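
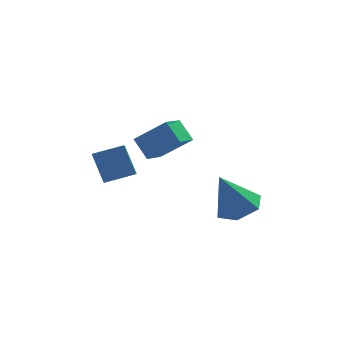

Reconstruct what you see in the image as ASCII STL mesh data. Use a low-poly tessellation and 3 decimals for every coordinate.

solid 
facet normal -0.953 -0.104 -0.284
outer loop
vertex -3.615 -0.712 -1.433
vertex -4.059 0.003 -0.204
vertex -3.549 0.42 -2.068
endloop
endfacet
facet normal 0.299 -0.480 -0.825
outer loop
vertex -2.301 0.557 -1.696
vertex -3.615 -0.712 -1.433
vertex -3.549 0.42 -2.068
endloop
endfacet
facet normal -0.953 -0.105 -0.284
outer loop
vertex -3.549 0.42 -2.068
vertex -4.059 0.003 -0.204
vertex -3.994 1.135 -0.839
endloop
endfacet
facet normal 0.050 0.871 -0.489
outer loop
vertex -3.994 1.135 -0.839
vertex -2.301 0.557 -1.696
vertex -3.549 0.42 -2.068
endloop
endfacet
facet normal -0.050 -0.871 0.489
outer loop
vertex -3.615 -0.712 -1.433
vertex -2.811 0.14 0.168
vertex -4.059 0.003 -0.204
endloop
endfacet
facet normal 0.298 -0.480 -0.825
outer loop
vertex -2.366 -0.575 -1.061
vertex -3.615 -0.712 -1.433
vertex -2.301 0.557 -1.696
endloop
endfacet
facet normal -0.050 -0.871 0.489
outer loop
vertex -2.366 -0.575 -1.061
vertex -2.811 0.14 0.168
vertex -3.615 -0.712 -1.433
endloop
endfacet
facet normal -0.299 0.480 0.825
outer loop
vertex -4.059 0.003 -0.204
vertex -2.811 0.14 0.168
vertex -3.994 1.135 -0.839
endloop
endfacet
facet normal 0.050 0.871 -0.489
outer loop
vertex -2.745 1.272 -0.467
vertex -2.301 0.557 -1.696
vertex -3.994 1.135 -0.839
endloop
endfacet
facet normal -0.298 0.480 0.825
outer loop
vertex -3.994 1.135 -0.839
vertex -2.811 0.14 0.168
vertex -2.745 1.272 -0.467
endloop
endfacet
facet normal 0.953 0.104 0.284
outer loop
vertex -2.745 1.272 -0.467
vertex -2.366 -0.575 -1.061
vertex -2.301 0.557 -1.696
endloop
endfacet
facet normal 0.953 0.104 0.285
outer loop
vertex -2.811 0.14 0.168
vertex -2.366 -0.575 -1.061
vertex -2.745 1.272 -0.467
endloop
endfacet
facet normal 0.407 0.090 -0.909
outer loop
vertex 2.731 1.343 -3.58
vertex 1.838 1.033 -4.011
vertex 2.007 2.044 -3.835
endloop
endfacet
facet normal 0.377 0.634 0.675
outer loop
vertex 2.731 1.343 -3.58
vertex 2.007 2.044 -3.835
vertex 1.002 0.847 -2.149
endloop
endfacet
facet normal 0.408 0.090 -0.909
outer loop
vertex 2.007 2.044 -3.835
vertex 1.838 1.033 -4.011
vertex 1.113 1.734 -4.267
endloop
endfacet
facet normal -0.446 0.833 0.326
outer loop
vertex 2.007 2.044 -3.835
vertex 1.113 1.734 -4.267
vertex 1.002 0.847 -2.149
endloop
endfacet
facet normal 0.408 0.090 -0.909
outer loop
vertex 1.113 1.734 -4.267
vertex 1.838 1.033 -4.011
vertex 0.944 0.723 -4.443
endloop
endfacet
facet normal -0.987 0.162 0.016
outer loop
vertex 1.113 1.734 -4.267
vertex 0.944 0.723 -4.443
vertex 1.002 0.847 -2.149
endloop
endfacet
facet normal 0.408 0.091 -0.909
outer loop
vertex 0.944 0.723 -4.443
vertex 1.838 1.033 -4.011
vertex 1.669 0.022 -4.188
endloop
endfacet
facet normal -0.704 -0.708 0.056
outer loop
vertex 0.944 0.723 -4.443
vertex 1.669 0.022 -4.188
vertex 1.002 0.847 -2.149
endloop
endfacet
facet normal 0.408 0.091 -0.909
outer loop
vertex 1.669 0.022 -4.188
vertex 1.838 1.033 -4.011
vertex 2.563 0.332 -3.756
endloop
endfacet
facet normal 0.118 -0.906 0.405
outer loop
vertex 1.669 0.022 -4.188
vertex 2.563 0.332 -3.756
vertex 1.002 0.847 -2.149
endloop
endfacet
facet normal 0.407 0.091 -0.909
outer loop
vertex 2.563 0.332 -3.756
vertex 1.838 1.033 -4.011
vertex 2.731 1.343 -3.58
endloop
endfacet
facet normal 0.659 -0.234 0.715
outer loop
vertex 2.563 0.332 -3.756
vertex 2.731 1.343 -3.58
vertex 1.002 0.847 -2.149
endloop
endfacet
facet normal -0.734 0.201 -0.648
outer loop
vertex -2.321 3.707 -1.424
vertex -1.724 4.621 -1.817
vertex -1.798 3.02 -2.229
endloop
endfacet
facet normal -0.514 -0.788 0.339
outer loop
vertex -0.476 2.659 -1.063
vertex -2.321 3.707 -1.424
vertex -1.798 3.02 -2.229
endloop
endfacet
facet normal -0.735 0.201 -0.648
outer loop
vertex -1.798 3.02 -2.229
vertex -1.724 4.621 -1.817
vertex -1.202 3.934 -2.622
endloop
endfacet
facet normal 0.443 -0.582 -0.682
outer loop
vertex -1.202 3.934 -2.622
vertex -0.476 2.659 -1.063
vertex -1.798 3.02 -2.229
endloop
endfacet
facet normal -0.443 0.582 0.682
outer loop
vertex -2.321 3.707 -1.424
vertex -0.402 4.26 -0.651
vertex -1.724 4.621 -1.817
endloop
endfacet
facet normal -0.514 -0.788 0.339
outer loop
vertex -0.998 3.346 -0.258
vertex -2.321 3.707 -1.424
vertex -0.476 2.659 -1.063
endloop
endfacet
facet normal -0.443 0.582 0.682
outer loop
vertex -0.998 3.346 -0.258
vertex -0.402 4.26 -0.651
vertex -2.321 3.707 -1.424
endloop
endfacet
facet normal 0.514 0.788 -0.339
outer loop
vertex -1.724 4.621 -1.817
vertex -0.402 4.26 -0.651
vertex -1.202 3.934 -2.622
endloop
endfacet
facet normal 0.442 -0.582 -0.682
outer loop
vertex 0.121 3.573 -1.456
vertex -0.476 2.659 -1.063
vertex -1.202 3.934 -2.622
endloop
endfacet
facet normal 0.514 0.788 -0.339
outer loop
vertex -1.202 3.934 -2.622
vertex -0.402 4.26 -0.651
vertex 0.121 3.573 -1.456
endloop
endfacet
facet normal 0.735 -0.201 0.648
outer loop
vertex 0.121 3.573 -1.456
vertex -0.998 3.346 -0.258
vertex -0.476 2.659 -1.063
endloop
endfacet
facet normal 0.735 -0.200 0.648
outer loop
vertex -0.402 4.26 -0.651
vertex -0.998 3.346 -0.258
vertex 0.121 3.573 -1.456
endloop
endfacet

endsolid


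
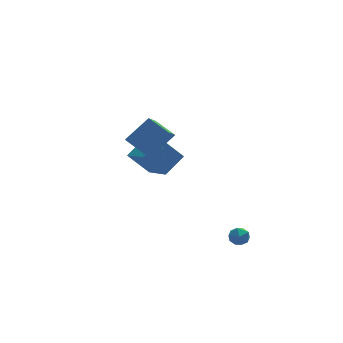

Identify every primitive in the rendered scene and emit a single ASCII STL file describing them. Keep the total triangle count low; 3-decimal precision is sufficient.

solid 
facet normal -0.026 0.689 0.725
outer loop
vertex 2.573 -2.172 -3.16
vertex 2.768 -2.635 -2.713
vertex 3.228 -2.271 -3.042
endloop
endfacet
facet normal 0.132 0.987 0.095
outer loop
vertex 2.573 -2.172 -3.16
vertex 3.228 -2.271 -3.042
vertex 3.01 -2.181 -3.672
endloop
endfacet
facet normal -0.401 0.844 -0.357
outer loop
vertex 2.573 -2.172 -3.16
vertex 3.01 -2.181 -3.672
vertex 2.415 -2.489 -3.732
endloop
endfacet
facet normal -0.889 0.458 -0.008
outer loop
vertex 2.573 -2.172 -3.16
vertex 2.415 -2.489 -3.732
vertex 2.265 -2.77 -3.139
endloop
endfacet
facet normal -0.657 0.362 0.661
outer loop
vertex 2.573 -2.172 -3.16
vertex 2.265 -2.77 -3.139
vertex 2.768 -2.635 -2.713
endloop
endfacet
facet normal 0.723 0.674 -0.154
outer loop
vertex 3.01 -2.181 -3.672
vertex 3.228 -2.271 -3.042
vertex 3.475 -2.65 -3.541
endloop
endfacet
facet normal 0.466 0.192 0.864
outer loop
vertex 3.228 -2.271 -3.042
vertex 2.768 -2.635 -2.713
vertex 3.325 -2.931 -2.948
endloop
endfacet
facet normal -0.554 -0.337 0.761
outer loop
vertex 2.768 -2.635 -2.713
vertex 2.265 -2.77 -3.139
vertex 2.73 -3.239 -3.008
endloop
endfacet
facet normal -0.929 -0.182 -0.321
outer loop
vertex 2.265 -2.77 -3.139
vertex 2.415 -2.489 -3.732
vertex 2.512 -3.149 -3.638
endloop
endfacet
facet normal -0.139 0.442 -0.886
outer loop
vertex 2.415 -2.489 -3.732
vertex 3.01 -2.181 -3.672
vertex 2.972 -2.785 -3.967
endloop
endfacet
facet normal 0.889 -0.458 0.008
outer loop
vertex 3.167 -3.248 -3.52
vertex 3.475 -2.65 -3.541
vertex 3.325 -2.931 -2.948
endloop
endfacet
facet normal 0.401 -0.844 0.357
outer loop
vertex 3.167 -3.248 -3.52
vertex 3.325 -2.931 -2.948
vertex 2.73 -3.239 -3.008
endloop
endfacet
facet normal -0.132 -0.987 -0.095
outer loop
vertex 3.167 -3.248 -3.52
vertex 2.73 -3.239 -3.008
vertex 2.512 -3.149 -3.638
endloop
endfacet
facet normal 0.026 -0.689 -0.725
outer loop
vertex 3.167 -3.248 -3.52
vertex 2.512 -3.149 -3.638
vertex 2.972 -2.785 -3.967
endloop
endfacet
facet normal 0.657 -0.362 -0.661
outer loop
vertex 3.167 -3.248 -3.52
vertex 2.972 -2.785 -3.967
vertex 3.475 -2.65 -3.541
endloop
endfacet
facet normal 0.929 0.182 0.321
outer loop
vertex 3.325 -2.931 -2.948
vertex 3.475 -2.65 -3.541
vertex 3.228 -2.271 -3.042
endloop
endfacet
facet normal 0.139 -0.442 0.886
outer loop
vertex 2.73 -3.239 -3.008
vertex 3.325 -2.931 -2.948
vertex 2.768 -2.635 -2.713
endloop
endfacet
facet normal -0.723 -0.674 0.154
outer loop
vertex 2.512 -3.149 -3.638
vertex 2.73 -3.239 -3.008
vertex 2.265 -2.77 -3.139
endloop
endfacet
facet normal -0.466 -0.192 -0.864
outer loop
vertex 2.972 -2.785 -3.967
vertex 2.512 -3.149 -3.638
vertex 2.415 -2.489 -3.732
endloop
endfacet
facet normal 0.554 0.337 -0.761
outer loop
vertex 3.475 -2.65 -3.541
vertex 2.972 -2.785 -3.967
vertex 3.01 -2.181 -3.672
endloop
endfacet
facet normal -0.646 0.179 0.742
outer loop
vertex 0.133 2.655 1.645
vertex -0.267 4.593 0.831
vertex -1.074 2.028 0.746
endloop
endfacet
facet normal 0.187 -0.906 0.380
outer loop
vertex 0.087 1.707 -0.591
vertex 0.133 2.655 1.645
vertex -1.074 2.028 0.746
endloop
endfacet
facet normal -0.645 0.178 0.743
outer loop
vertex -1.074 2.028 0.746
vertex -0.267 4.593 0.831
vertex -1.475 3.967 -0.068
endloop
endfacet
facet normal -0.741 -0.384 -0.551
outer loop
vertex -1.475 3.967 -0.068
vertex 0.087 1.707 -0.591
vertex -1.074 2.028 0.746
endloop
endfacet
facet normal 0.741 0.384 0.551
outer loop
vertex 0.133 2.655 1.645
vertex 0.894 4.272 -0.506
vertex -0.267 4.593 0.831
endloop
endfacet
facet normal 0.186 -0.906 0.380
outer loop
vertex 1.295 2.333 0.308
vertex 0.133 2.655 1.645
vertex 0.087 1.707 -0.591
endloop
endfacet
facet normal 0.741 0.385 0.551
outer loop
vertex 1.295 2.333 0.308
vertex 0.894 4.272 -0.506
vertex 0.133 2.655 1.645
endloop
endfacet
facet normal -0.187 0.906 -0.380
outer loop
vertex -0.267 4.593 0.831
vertex 0.894 4.272 -0.506
vertex -1.475 3.967 -0.068
endloop
endfacet
facet normal -0.741 -0.384 -0.551
outer loop
vertex -0.313 3.645 -1.405
vertex 0.087 1.707 -0.591
vertex -1.475 3.967 -0.068
endloop
endfacet
facet normal -0.187 0.906 -0.381
outer loop
vertex -1.475 3.967 -0.068
vertex 0.894 4.272 -0.506
vertex -0.313 3.645 -1.405
endloop
endfacet
facet normal 0.645 -0.179 -0.743
outer loop
vertex -0.313 3.645 -1.405
vertex 1.295 2.333 0.308
vertex 0.087 1.707 -0.591
endloop
endfacet
facet normal 0.646 -0.178 -0.743
outer loop
vertex 0.894 4.272 -0.506
vertex 1.295 2.333 0.308
vertex -0.313 3.645 -1.405
endloop
endfacet
facet normal -0.535 0.719 0.443
outer loop
vertex -2.719 -0.52 3.704
vertex -1.393 -0.339 5.011
vertex -2.103 0.402 2.952
endloop
endfacet
facet normal -0.709 -0.096 -0.699
outer loop
vertex -1.327 -0.641 2.309
vertex -2.719 -0.52 3.704
vertex -2.103 0.402 2.952
endloop
endfacet
facet normal -0.535 0.719 0.443
outer loop
vertex -2.103 0.402 2.952
vertex -1.393 -0.339 5.011
vertex -0.777 0.583 4.258
endloop
endfacet
facet normal 0.459 0.688 -0.562
outer loop
vertex -0.777 0.583 4.258
vertex -1.327 -0.641 2.309
vertex -2.103 0.402 2.952
endloop
endfacet
facet normal -0.460 -0.688 0.562
outer loop
vertex -2.719 -0.52 3.704
vertex -0.617 -1.382 4.368
vertex -1.393 -0.339 5.011
endloop
endfacet
facet normal -0.709 -0.097 -0.699
outer loop
vertex -1.943 -1.563 3.062
vertex -2.719 -0.52 3.704
vertex -1.327 -0.641 2.309
endloop
endfacet
facet normal -0.460 -0.688 0.562
outer loop
vertex -1.943 -1.563 3.062
vertex -0.617 -1.382 4.368
vertex -2.719 -0.52 3.704
endloop
endfacet
facet normal 0.709 0.097 0.699
outer loop
vertex -1.393 -0.339 5.011
vertex -0.617 -1.382 4.368
vertex -0.777 0.583 4.258
endloop
endfacet
facet normal 0.460 0.688 -0.562
outer loop
vertex -0.001 -0.46 3.616
vertex -1.327 -0.641 2.309
vertex -0.777 0.583 4.258
endloop
endfacet
facet normal 0.708 0.097 0.699
outer loop
vertex -0.777 0.583 4.258
vertex -0.617 -1.382 4.368
vertex -0.001 -0.46 3.616
endloop
endfacet
facet normal 0.535 -0.719 -0.443
outer loop
vertex -0.001 -0.46 3.616
vertex -1.943 -1.563 3.062
vertex -1.327 -0.641 2.309
endloop
endfacet
facet normal 0.535 -0.719 -0.443
outer loop
vertex -0.617 -1.382 4.368
vertex -1.943 -1.563 3.062
vertex -0.001 -0.46 3.616
endloop
endfacet

endsolid


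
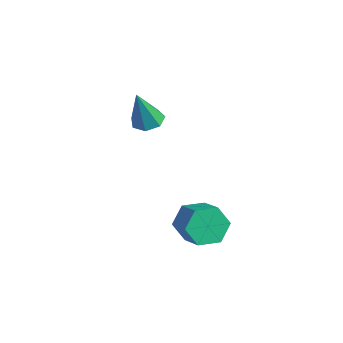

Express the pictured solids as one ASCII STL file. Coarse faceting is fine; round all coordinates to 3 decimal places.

solid 
facet normal -0.083 0.320 -0.944
outer loop
vertex -1.022 0.626 2.447
vertex -1.798 0.475 2.464
vertex -1.422 1.142 2.657
endloop
endfacet
facet normal 0.792 0.442 0.421
outer loop
vertex -1.022 0.626 2.447
vertex -1.422 1.142 2.657
vertex -1.622 -0.195 4.436
endloop
endfacet
facet normal -0.083 0.320 -0.944
outer loop
vertex -1.422 1.142 2.657
vertex -1.798 0.475 2.464
vertex -2.104 1.156 2.722
endloop
endfacet
facet normal 0.074 0.793 0.604
outer loop
vertex -1.422 1.142 2.657
vertex -2.104 1.156 2.722
vertex -1.622 -0.195 4.436
endloop
endfacet
facet normal -0.084 0.320 -0.944
outer loop
vertex -2.104 1.156 2.722
vertex -1.798 0.475 2.464
vertex -2.556 0.656 2.593
endloop
endfacet
facet normal -0.681 0.470 0.562
outer loop
vertex -2.104 1.156 2.722
vertex -2.556 0.656 2.593
vertex -1.622 -0.195 4.436
endloop
endfacet
facet normal -0.084 0.321 -0.943
outer loop
vertex -2.556 0.656 2.593
vertex -1.798 0.475 2.464
vertex -2.436 0.021 2.366
endloop
endfacet
facet normal -0.901 -0.286 0.325
outer loop
vertex -2.556 0.656 2.593
vertex -2.436 0.021 2.366
vertex -1.622 -0.195 4.436
endloop
endfacet
facet normal -0.083 0.321 -0.943
outer loop
vertex -2.436 0.021 2.366
vertex -1.798 0.475 2.464
vertex -1.836 -0.273 2.213
endloop
endfacet
facet normal -0.424 -0.903 0.072
outer loop
vertex -2.436 0.021 2.366
vertex -1.836 -0.273 2.213
vertex -1.622 -0.195 4.436
endloop
endfacet
facet normal -0.083 0.321 -0.943
outer loop
vertex -1.836 -0.273 2.213
vertex -1.798 0.475 2.464
vertex -1.207 -0.004 2.249
endloop
endfacet
facet normal 0.393 -0.919 -0.006
outer loop
vertex -1.836 -0.273 2.213
vertex -1.207 -0.004 2.249
vertex -1.622 -0.195 4.436
endloop
endfacet
facet normal -0.083 0.321 -0.943
outer loop
vertex -1.207 -0.004 2.249
vertex -1.798 0.475 2.464
vertex -1.022 0.626 2.447
endloop
endfacet
facet normal 0.935 -0.322 0.149
outer loop
vertex -1.207 -0.004 2.249
vertex -1.022 0.626 2.447
vertex -1.622 -0.195 4.436
endloop
endfacet
facet normal -0.901 0.108 -0.420
outer loop
vertex 2.422 0.892 -2.795
vertex 1.966 0.527 -1.911
vertex 2.144 1.566 -2.026
endloop
endfacet
facet normal 0.345 0.764 -0.545
outer loop
vertex 2.422 0.892 -2.795
vertex 2.144 1.566 -2.026
vertex 3.711 0.738 -2.194
endloop
endfacet
facet normal 0.346 0.765 -0.543
outer loop
vertex 3.711 0.738 -2.194
vertex 2.144 1.566 -2.026
vertex 3.432 1.411 -1.424
endloop
endfacet
facet normal 0.901 -0.108 0.421
outer loop
vertex 3.711 0.738 -2.194
vertex 3.432 1.411 -1.424
vertex 3.254 0.373 -1.309
endloop
endfacet
facet normal -0.901 0.108 -0.421
outer loop
vertex 2.144 1.566 -2.026
vertex 1.966 0.527 -1.911
vertex 1.687 1.201 -1.141
endloop
endfacet
facet normal -0.054 0.933 0.357
outer loop
vertex 2.144 1.566 -2.026
vertex 1.687 1.201 -1.141
vertex 3.432 1.411 -1.424
endloop
endfacet
facet normal -0.055 0.933 0.356
outer loop
vertex 3.432 1.411 -1.424
vertex 1.687 1.201 -1.141
vertex 2.976 1.047 -0.54
endloop
endfacet
facet normal 0.901 -0.108 0.420
outer loop
vertex 3.432 1.411 -1.424
vertex 2.976 1.047 -0.54
vertex 3.254 0.373 -1.309
endloop
endfacet
facet normal -0.901 0.108 -0.421
outer loop
vertex 1.687 1.201 -1.141
vertex 1.966 0.527 -1.911
vertex 1.509 0.162 -1.026
endloop
endfacet
facet normal -0.400 0.168 0.901
outer loop
vertex 1.687 1.201 -1.141
vertex 1.509 0.162 -1.026
vertex 2.976 1.047 -0.54
endloop
endfacet
facet normal -0.400 0.168 0.901
outer loop
vertex 2.976 1.047 -0.54
vertex 1.509 0.162 -1.026
vertex 2.798 0.008 -0.425
endloop
endfacet
facet normal 0.901 -0.108 0.420
outer loop
vertex 2.976 1.047 -0.54
vertex 2.798 0.008 -0.425
vertex 3.254 0.373 -1.309
endloop
endfacet
facet normal -0.901 0.108 -0.421
outer loop
vertex 1.509 0.162 -1.026
vertex 1.966 0.527 -1.911
vertex 1.788 -0.511 -1.796
endloop
endfacet
facet normal -0.345 -0.765 0.544
outer loop
vertex 1.509 0.162 -1.026
vertex 1.788 -0.511 -1.796
vertex 2.798 0.008 -0.425
endloop
endfacet
facet normal -0.346 -0.764 0.544
outer loop
vertex 2.798 0.008 -0.425
vertex 1.788 -0.511 -1.796
vertex 3.076 -0.666 -1.194
endloop
endfacet
facet normal 0.901 -0.108 0.420
outer loop
vertex 2.798 0.008 -0.425
vertex 3.076 -0.666 -1.194
vertex 3.254 0.373 -1.309
endloop
endfacet
facet normal -0.901 0.108 -0.420
outer loop
vertex 1.788 -0.511 -1.796
vertex 1.966 0.527 -1.911
vertex 2.244 -0.147 -2.68
endloop
endfacet
facet normal 0.054 -0.933 -0.356
outer loop
vertex 1.788 -0.511 -1.796
vertex 2.244 -0.147 -2.68
vertex 3.076 -0.666 -1.194
endloop
endfacet
facet normal 0.055 -0.933 -0.356
outer loop
vertex 3.076 -0.666 -1.194
vertex 2.244 -0.147 -2.68
vertex 3.533 -0.301 -2.079
endloop
endfacet
facet normal 0.901 -0.108 0.421
outer loop
vertex 3.076 -0.666 -1.194
vertex 3.533 -0.301 -2.079
vertex 3.254 0.373 -1.309
endloop
endfacet
facet normal -0.901 0.108 -0.420
outer loop
vertex 2.244 -0.147 -2.68
vertex 1.966 0.527 -1.911
vertex 2.422 0.892 -2.795
endloop
endfacet
facet normal 0.400 -0.168 -0.901
outer loop
vertex 2.244 -0.147 -2.68
vertex 2.422 0.892 -2.795
vertex 3.533 -0.301 -2.079
endloop
endfacet
facet normal 0.400 -0.168 -0.901
outer loop
vertex 3.533 -0.301 -2.079
vertex 2.422 0.892 -2.795
vertex 3.711 0.738 -2.194
endloop
endfacet
facet normal 0.901 -0.108 0.421
outer loop
vertex 3.533 -0.301 -2.079
vertex 3.711 0.738 -2.194
vertex 3.254 0.373 -1.309
endloop
endfacet

endsolid


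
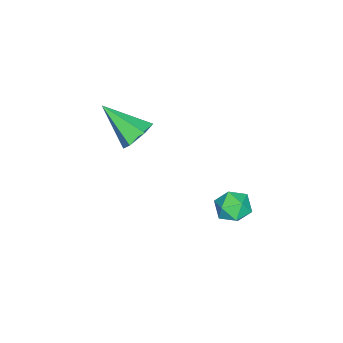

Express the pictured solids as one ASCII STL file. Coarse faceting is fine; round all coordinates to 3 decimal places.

solid 
facet normal 0.091 0.813 -0.575
outer loop
vertex 3.884 0.114 1.93
vertex 3.43 0.47 2.361
vertex 4.138 0.484 2.493
endloop
endfacet
facet normal 0.848 -0.528 -0.036
outer loop
vertex 3.884 0.114 1.93
vertex 4.138 0.484 2.493
vertex 3.27 -0.97 3.379
endloop
endfacet
facet normal 0.091 0.813 -0.575
outer loop
vertex 4.138 0.484 2.493
vertex 3.43 0.47 2.361
vertex 3.684 0.84 2.924
endloop
endfacet
facet normal 0.697 0.021 0.717
outer loop
vertex 4.138 0.484 2.493
vertex 3.684 0.84 2.924
vertex 3.27 -0.97 3.379
endloop
endfacet
facet normal 0.090 0.813 -0.575
outer loop
vertex 3.684 0.84 2.924
vertex 3.43 0.47 2.361
vertex 2.976 0.825 2.792
endloop
endfacet
facet normal -0.182 0.279 0.943
outer loop
vertex 3.684 0.84 2.924
vertex 2.976 0.825 2.792
vertex 3.27 -0.97 3.379
endloop
endfacet
facet normal 0.090 0.813 -0.575
outer loop
vertex 2.976 0.825 2.792
vertex 3.43 0.47 2.361
vertex 2.722 0.455 2.229
endloop
endfacet
facet normal -0.908 -0.012 0.418
outer loop
vertex 2.976 0.825 2.792
vertex 2.722 0.455 2.229
vertex 3.27 -0.97 3.379
endloop
endfacet
facet normal 0.090 0.813 -0.575
outer loop
vertex 2.722 0.455 2.229
vertex 3.43 0.47 2.361
vertex 3.177 0.1 1.798
endloop
endfacet
facet normal -0.756 -0.562 -0.336
outer loop
vertex 2.722 0.455 2.229
vertex 3.177 0.1 1.798
vertex 3.27 -0.97 3.379
endloop
endfacet
facet normal 0.091 0.813 -0.575
outer loop
vertex 3.177 0.1 1.798
vertex 3.43 0.47 2.361
vertex 3.884 0.114 1.93
endloop
endfacet
facet normal 0.121 -0.819 -0.561
outer loop
vertex 3.177 0.1 1.798
vertex 3.884 0.114 1.93
vertex 3.27 -0.97 3.379
endloop
endfacet
facet normal -0.681 0.730 -0.065
outer loop
vertex 1.99 4.179 -1.9
vertex 1.494 3.692 -2.172
vertex 1.543 3.803 -1.436
endloop
endfacet
facet normal -0.226 0.852 0.472
outer loop
vertex 1.99 4.179 -1.9
vertex 1.543 3.803 -1.436
vertex 2.263 3.899 -1.264
endloop
endfacet
facet normal 0.432 0.879 0.202
outer loop
vertex 1.99 4.179 -1.9
vertex 2.263 3.899 -1.264
vertex 2.659 3.849 -1.895
endloop
endfacet
facet normal 0.385 0.774 -0.503
outer loop
vertex 1.99 4.179 -1.9
vertex 2.659 3.849 -1.895
vertex 2.184 3.721 -2.456
endloop
endfacet
facet normal -0.303 0.681 -0.667
outer loop
vertex 1.99 4.179 -1.9
vertex 2.184 3.721 -2.456
vertex 1.494 3.692 -2.172
endloop
endfacet
facet normal -0.259 0.296 0.920
outer loop
vertex 2.263 3.899 -1.264
vertex 1.543 3.803 -1.436
vertex 1.936 3.239 -1.144
endloop
endfacet
facet normal -0.994 0.098 0.051
outer loop
vertex 1.543 3.803 -1.436
vertex 1.494 3.692 -2.172
vertex 1.461 3.111 -1.705
endloop
endfacet
facet normal -0.381 0.021 -0.924
outer loop
vertex 1.494 3.692 -2.172
vertex 2.184 3.721 -2.456
vertex 1.857 3.061 -2.336
endloop
endfacet
facet normal 0.733 0.169 -0.659
outer loop
vertex 2.184 3.721 -2.456
vertex 2.659 3.849 -1.895
vertex 2.577 3.157 -2.164
endloop
endfacet
facet normal 0.808 0.340 0.480
outer loop
vertex 2.659 3.849 -1.895
vertex 2.263 3.899 -1.264
vertex 2.626 3.268 -1.428
endloop
endfacet
facet normal -0.385 -0.774 0.503
outer loop
vertex 2.13 2.781 -1.7
vertex 1.936 3.239 -1.144
vertex 1.461 3.111 -1.705
endloop
endfacet
facet normal -0.432 -0.879 -0.202
outer loop
vertex 2.13 2.781 -1.7
vertex 1.461 3.111 -1.705
vertex 1.857 3.061 -2.336
endloop
endfacet
facet normal 0.226 -0.852 -0.472
outer loop
vertex 2.13 2.781 -1.7
vertex 1.857 3.061 -2.336
vertex 2.577 3.157 -2.164
endloop
endfacet
facet normal 0.681 -0.730 0.065
outer loop
vertex 2.13 2.781 -1.7
vertex 2.577 3.157 -2.164
vertex 2.626 3.268 -1.428
endloop
endfacet
facet normal 0.303 -0.681 0.667
outer loop
vertex 2.13 2.781 -1.7
vertex 2.626 3.268 -1.428
vertex 1.936 3.239 -1.144
endloop
endfacet
facet normal -0.733 -0.169 0.659
outer loop
vertex 1.461 3.111 -1.705
vertex 1.936 3.239 -1.144
vertex 1.543 3.803 -1.436
endloop
endfacet
facet normal -0.808 -0.340 -0.480
outer loop
vertex 1.857 3.061 -2.336
vertex 1.461 3.111 -1.705
vertex 1.494 3.692 -2.172
endloop
endfacet
facet normal 0.259 -0.296 -0.920
outer loop
vertex 2.577 3.157 -2.164
vertex 1.857 3.061 -2.336
vertex 2.184 3.721 -2.456
endloop
endfacet
facet normal 0.994 -0.098 -0.051
outer loop
vertex 2.626 3.268 -1.428
vertex 2.577 3.157 -2.164
vertex 2.659 3.849 -1.895
endloop
endfacet
facet normal 0.381 -0.021 0.924
outer loop
vertex 1.936 3.239 -1.144
vertex 2.626 3.268 -1.428
vertex 2.263 3.899 -1.264
endloop
endfacet

endsolid


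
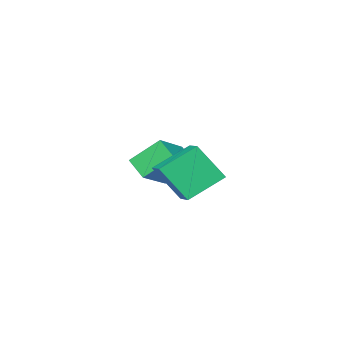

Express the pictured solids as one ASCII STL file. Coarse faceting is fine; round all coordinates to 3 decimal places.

solid 
facet normal -0.483 0.562 0.672
outer loop
vertex -0.201 -3.178 -1.053
vertex -0.016 -2.128 -1.798
vertex -2.076 -3.57 -2.072
endloop
endfacet
facet normal -0.142 -0.807 0.573
outer loop
vertex -1.164 -4.632 -3.342
vertex -0.201 -3.178 -1.053
vertex -2.076 -3.57 -2.072
endloop
endfacet
facet normal -0.483 0.562 0.672
outer loop
vertex -2.076 -3.57 -2.072
vertex -0.016 -2.128 -1.798
vertex -1.891 -2.52 -2.817
endloop
endfacet
facet normal -0.864 -0.181 -0.469
outer loop
vertex -1.891 -2.52 -2.817
vertex -1.164 -4.632 -3.342
vertex -2.076 -3.57 -2.072
endloop
endfacet
facet normal 0.864 0.181 0.469
outer loop
vertex -0.201 -3.178 -1.053
vertex 0.896 -3.19 -3.068
vertex -0.016 -2.128 -1.798
endloop
endfacet
facet normal -0.142 -0.807 0.573
outer loop
vertex 0.711 -4.24 -2.323
vertex -0.201 -3.178 -1.053
vertex -1.164 -4.632 -3.342
endloop
endfacet
facet normal 0.864 0.181 0.469
outer loop
vertex 0.711 -4.24 -2.323
vertex 0.896 -3.19 -3.068
vertex -0.201 -3.178 -1.053
endloop
endfacet
facet normal 0.142 0.807 -0.573
outer loop
vertex -0.016 -2.128 -1.798
vertex 0.896 -3.19 -3.068
vertex -1.891 -2.52 -2.817
endloop
endfacet
facet normal -0.864 -0.181 -0.469
outer loop
vertex -0.979 -3.582 -4.087
vertex -1.164 -4.632 -3.342
vertex -1.891 -2.52 -2.817
endloop
endfacet
facet normal 0.142 0.807 -0.573
outer loop
vertex -1.891 -2.52 -2.817
vertex 0.896 -3.19 -3.068
vertex -0.979 -3.582 -4.087
endloop
endfacet
facet normal 0.483 -0.562 -0.672
outer loop
vertex -0.979 -3.582 -4.087
vertex 0.711 -4.24 -2.323
vertex -1.164 -4.632 -3.342
endloop
endfacet
facet normal 0.483 -0.562 -0.672
outer loop
vertex 0.896 -3.19 -3.068
vertex 0.711 -4.24 -2.323
vertex -0.979 -3.582 -4.087
endloop
endfacet
facet normal -0.313 0.492 -0.812
outer loop
vertex 1.382 1.703 -1.531
vertex 1.97 2.672 -1.17
vertex 3.036 1.077 -2.547
endloop
endfacet
facet normal -0.495 -0.815 -0.303
outer loop
vertex 3.69 0.048 -0.85
vertex 1.382 1.703 -1.531
vertex 3.036 1.077 -2.547
endloop
endfacet
facet normal -0.312 0.493 -0.812
outer loop
vertex 3.036 1.077 -2.547
vertex 1.97 2.672 -1.17
vertex 3.625 2.046 -2.186
endloop
endfacet
facet normal 0.811 -0.307 -0.499
outer loop
vertex 3.625 2.046 -2.186
vertex 3.69 0.048 -0.85
vertex 3.036 1.077 -2.547
endloop
endfacet
facet normal -0.811 0.306 0.498
outer loop
vertex 1.382 1.703 -1.531
vertex 2.624 1.643 0.527
vertex 1.97 2.672 -1.17
endloop
endfacet
facet normal -0.494 -0.814 -0.304
outer loop
vertex 2.035 0.674 0.166
vertex 1.382 1.703 -1.531
vertex 3.69 0.048 -0.85
endloop
endfacet
facet normal -0.811 0.307 0.498
outer loop
vertex 2.035 0.674 0.166
vertex 2.624 1.643 0.527
vertex 1.382 1.703 -1.531
endloop
endfacet
facet normal 0.494 0.815 0.303
outer loop
vertex 1.97 2.672 -1.17
vertex 2.624 1.643 0.527
vertex 3.625 2.046 -2.186
endloop
endfacet
facet normal 0.811 -0.307 -0.498
outer loop
vertex 4.278 1.017 -0.489
vertex 3.69 0.048 -0.85
vertex 3.625 2.046 -2.186
endloop
endfacet
facet normal 0.495 0.814 0.303
outer loop
vertex 3.625 2.046 -2.186
vertex 2.624 1.643 0.527
vertex 4.278 1.017 -0.489
endloop
endfacet
facet normal 0.313 -0.492 0.812
outer loop
vertex 4.278 1.017 -0.489
vertex 2.035 0.674 0.166
vertex 3.69 0.048 -0.85
endloop
endfacet
facet normal 0.313 -0.493 0.812
outer loop
vertex 2.624 1.643 0.527
vertex 2.035 0.674 0.166
vertex 4.278 1.017 -0.489
endloop
endfacet

endsolid


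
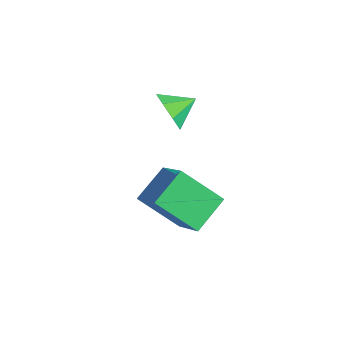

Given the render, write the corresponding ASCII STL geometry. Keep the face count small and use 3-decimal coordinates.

solid 
facet normal -0.155 -0.920 -0.359
outer loop
vertex -2.285 -1.386 -1.68
vertex -2.736 -1.606 -0.921
vertex -2.967 -1.253 -1.727
endloop
endfacet
facet normal 0.197 0.825 -0.530
outer loop
vertex -2.285 -1.386 -1.68
vertex -2.967 -1.253 -1.727
vertex -2.564 -0.574 -0.519
endloop
endfacet
facet normal -0.154 -0.921 -0.359
outer loop
vertex -2.967 -1.253 -1.727
vertex -2.736 -1.606 -0.921
vertex -3.514 -1.327 -1.303
endloop
endfacet
facet normal -0.387 0.853 -0.350
outer loop
vertex -2.967 -1.253 -1.727
vertex -3.514 -1.327 -1.303
vertex -2.564 -0.574 -0.519
endloop
endfacet
facet normal -0.154 -0.921 -0.358
outer loop
vertex -3.514 -1.327 -1.303
vertex -2.736 -1.606 -0.921
vertex -3.605 -1.564 -0.654
endloop
endfacet
facet normal -0.691 0.705 0.160
outer loop
vertex -3.514 -1.327 -1.303
vertex -3.605 -1.564 -0.654
vertex -2.564 -0.574 -0.519
endloop
endfacet
facet normal -0.154 -0.921 -0.358
outer loop
vertex -3.605 -1.564 -0.654
vertex -2.736 -1.606 -0.921
vertex -3.188 -1.825 -0.162
endloop
endfacet
facet normal -0.536 0.468 0.703
outer loop
vertex -3.605 -1.564 -0.654
vertex -3.188 -1.825 -0.162
vertex -2.564 -0.574 -0.519
endloop
endfacet
facet normal -0.154 -0.921 -0.358
outer loop
vertex -3.188 -1.825 -0.162
vertex -2.736 -1.606 -0.921
vertex -2.506 -1.958 -0.114
endloop
endfacet
facet normal -0.013 0.280 0.960
outer loop
vertex -3.188 -1.825 -0.162
vertex -2.506 -1.958 -0.114
vertex -2.564 -0.574 -0.519
endloop
endfacet
facet normal -0.154 -0.921 -0.358
outer loop
vertex -2.506 -1.958 -0.114
vertex -2.736 -1.606 -0.921
vertex -1.959 -1.884 -0.539
endloop
endfacet
facet normal 0.572 0.252 0.780
outer loop
vertex -2.506 -1.958 -0.114
vertex -1.959 -1.884 -0.539
vertex -2.564 -0.574 -0.519
endloop
endfacet
facet normal -0.153 -0.921 -0.359
outer loop
vertex -1.959 -1.884 -0.539
vertex -2.736 -1.606 -0.921
vertex -1.867 -1.647 -1.187
endloop
endfacet
facet normal 0.876 0.400 0.271
outer loop
vertex -1.959 -1.884 -0.539
vertex -1.867 -1.647 -1.187
vertex -2.564 -0.574 -0.519
endloop
endfacet
facet normal -0.153 -0.921 -0.358
outer loop
vertex -1.867 -1.647 -1.187
vertex -2.736 -1.606 -0.921
vertex -2.285 -1.386 -1.68
endloop
endfacet
facet normal 0.720 0.638 -0.273
outer loop
vertex -1.867 -1.647 -1.187
vertex -2.285 -1.386 -1.68
vertex -2.564 -0.574 -0.519
endloop
endfacet
facet normal -0.566 -0.542 0.622
outer loop
vertex 1.087 -4.413 -1.387
vertex 0.659 -3.127 -0.656
vertex -0.419 -4.228 -2.596
endloop
endfacet
facet normal 0.278 -0.835 -0.475
outer loop
vertex 0.661 -3.193 -3.784
vertex 1.087 -4.413 -1.387
vertex -0.419 -4.228 -2.596
endloop
endfacet
facet normal -0.566 -0.542 0.622
outer loop
vertex -0.419 -4.228 -2.596
vertex 0.659 -3.127 -0.656
vertex -0.847 -2.942 -1.865
endloop
endfacet
facet normal -0.777 0.096 -0.623
outer loop
vertex -0.847 -2.942 -1.865
vertex 0.661 -3.193 -3.784
vertex -0.419 -4.228 -2.596
endloop
endfacet
facet normal 0.777 -0.096 0.623
outer loop
vertex 1.087 -4.413 -1.387
vertex 1.739 -2.092 -1.844
vertex 0.659 -3.127 -0.656
endloop
endfacet
facet normal 0.278 -0.835 -0.475
outer loop
vertex 2.167 -3.378 -2.575
vertex 1.087 -4.413 -1.387
vertex 0.661 -3.193 -3.784
endloop
endfacet
facet normal 0.777 -0.096 0.623
outer loop
vertex 2.167 -3.378 -2.575
vertex 1.739 -2.092 -1.844
vertex 1.087 -4.413 -1.387
endloop
endfacet
facet normal -0.278 0.835 0.475
outer loop
vertex 0.659 -3.127 -0.656
vertex 1.739 -2.092 -1.844
vertex -0.847 -2.942 -1.865
endloop
endfacet
facet normal -0.777 0.096 -0.623
outer loop
vertex 0.233 -1.907 -3.053
vertex 0.661 -3.193 -3.784
vertex -0.847 -2.942 -1.865
endloop
endfacet
facet normal -0.278 0.835 0.475
outer loop
vertex -0.847 -2.942 -1.865
vertex 1.739 -2.092 -1.844
vertex 0.233 -1.907 -3.053
endloop
endfacet
facet normal 0.566 0.542 -0.622
outer loop
vertex 0.233 -1.907 -3.053
vertex 2.167 -3.378 -2.575
vertex 0.661 -3.193 -3.784
endloop
endfacet
facet normal 0.566 0.542 -0.622
outer loop
vertex 1.739 -2.092 -1.844
vertex 2.167 -3.378 -2.575
vertex 0.233 -1.907 -3.053
endloop
endfacet

endsolid


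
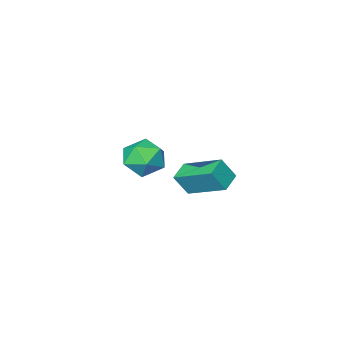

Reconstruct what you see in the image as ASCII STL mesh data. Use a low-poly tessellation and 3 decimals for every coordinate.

solid 
facet normal -0.779 -0.573 0.255
outer loop
vertex -0.789 -1.884 -0.505
vertex -0.221 -2.762 -0.744
vertex -0.192 -2.359 0.249
endloop
endfacet
facet normal -0.774 0.031 0.633
outer loop
vertex -0.789 -1.884 -0.505
vertex -0.192 -2.359 0.249
vertex -0.21 -1.289 0.174
endloop
endfacet
facet normal -0.798 0.578 0.174
outer loop
vertex -0.789 -1.884 -0.505
vertex -0.21 -1.289 0.174
vertex -0.25 -1.031 -0.867
endloop
endfacet
facet normal -0.817 0.309 -0.487
outer loop
vertex -0.789 -1.884 -0.505
vertex -0.25 -1.031 -0.867
vertex -0.256 -1.941 -1.434
endloop
endfacet
facet normal -0.805 -0.402 -0.437
outer loop
vertex -0.789 -1.884 -0.505
vertex -0.256 -1.941 -1.434
vertex -0.221 -2.762 -0.744
endloop
endfacet
facet normal -0.155 0.066 0.986
outer loop
vertex -0.21 -1.289 0.174
vertex -0.192 -2.359 0.249
vertex 0.716 -1.799 0.354
endloop
endfacet
facet normal -0.162 -0.913 0.375
outer loop
vertex -0.192 -2.359 0.249
vertex -0.221 -2.762 -0.744
vertex 0.71 -2.709 -0.213
endloop
endfacet
facet normal -0.205 -0.635 -0.745
outer loop
vertex -0.221 -2.762 -0.744
vertex -0.256 -1.941 -1.434
vertex 0.67 -2.451 -1.254
endloop
endfacet
facet normal -0.223 0.517 -0.827
outer loop
vertex -0.256 -1.941 -1.434
vertex -0.25 -1.031 -0.867
vertex 0.652 -1.381 -1.329
endloop
endfacet
facet normal -0.193 0.951 0.243
outer loop
vertex -0.25 -1.031 -0.867
vertex -0.21 -1.289 0.174
vertex 0.681 -0.978 -0.336
endloop
endfacet
facet normal 0.817 -0.309 0.487
outer loop
vertex 1.249 -1.856 -0.575
vertex 0.716 -1.799 0.354
vertex 0.71 -2.709 -0.213
endloop
endfacet
facet normal 0.798 -0.578 -0.174
outer loop
vertex 1.249 -1.856 -0.575
vertex 0.71 -2.709 -0.213
vertex 0.67 -2.451 -1.254
endloop
endfacet
facet normal 0.774 -0.031 -0.633
outer loop
vertex 1.249 -1.856 -0.575
vertex 0.67 -2.451 -1.254
vertex 0.652 -1.381 -1.329
endloop
endfacet
facet normal 0.779 0.573 -0.255
outer loop
vertex 1.249 -1.856 -0.575
vertex 0.652 -1.381 -1.329
vertex 0.681 -0.978 -0.336
endloop
endfacet
facet normal 0.805 0.402 0.437
outer loop
vertex 1.249 -1.856 -0.575
vertex 0.681 -0.978 -0.336
vertex 0.716 -1.799 0.354
endloop
endfacet
facet normal 0.223 -0.517 0.827
outer loop
vertex 0.71 -2.709 -0.213
vertex 0.716 -1.799 0.354
vertex -0.192 -2.359 0.249
endloop
endfacet
facet normal 0.193 -0.951 -0.243
outer loop
vertex 0.67 -2.451 -1.254
vertex 0.71 -2.709 -0.213
vertex -0.221 -2.762 -0.744
endloop
endfacet
facet normal 0.155 -0.066 -0.986
outer loop
vertex 0.652 -1.381 -1.329
vertex 0.67 -2.451 -1.254
vertex -0.256 -1.941 -1.434
endloop
endfacet
facet normal 0.162 0.913 -0.375
outer loop
vertex 0.681 -0.978 -0.336
vertex 0.652 -1.381 -1.329
vertex -0.25 -1.031 -0.867
endloop
endfacet
facet normal 0.205 0.635 0.745
outer loop
vertex 0.716 -1.799 0.354
vertex 0.681 -0.978 -0.336
vertex -0.21 -1.289 0.174
endloop
endfacet
facet normal -0.447 0.276 -0.851
outer loop
vertex -0.574 3.604 0.927
vertex 0.243 4.067 0.648
vertex 0.076 1.922 0.04
endloop
endfacet
facet normal -0.834 -0.473 0.285
outer loop
vertex 0.577 1.613 0.992
vertex -0.574 3.604 0.927
vertex 0.076 1.922 0.04
endloop
endfacet
facet normal -0.448 0.276 -0.850
outer loop
vertex 0.076 1.922 0.04
vertex 0.243 4.067 0.648
vertex 0.893 2.385 -0.24
endloop
endfacet
facet normal 0.323 -0.837 -0.442
outer loop
vertex 0.893 2.385 -0.24
vertex 0.577 1.613 0.992
vertex 0.076 1.922 0.04
endloop
endfacet
facet normal -0.323 0.837 0.442
outer loop
vertex -0.574 3.604 0.927
vertex 0.744 3.758 1.6
vertex 0.243 4.067 0.648
endloop
endfacet
facet normal -0.834 -0.473 0.285
outer loop
vertex -0.073 3.295 1.88
vertex -0.574 3.604 0.927
vertex 0.577 1.613 0.992
endloop
endfacet
facet normal -0.323 0.837 0.441
outer loop
vertex -0.073 3.295 1.88
vertex 0.744 3.758 1.6
vertex -0.574 3.604 0.927
endloop
endfacet
facet normal 0.834 0.473 -0.285
outer loop
vertex 0.243 4.067 0.648
vertex 0.744 3.758 1.6
vertex 0.893 2.385 -0.24
endloop
endfacet
facet normal 0.324 -0.837 -0.441
outer loop
vertex 1.394 2.076 0.713
vertex 0.577 1.613 0.992
vertex 0.893 2.385 -0.24
endloop
endfacet
facet normal 0.834 0.473 -0.285
outer loop
vertex 0.893 2.385 -0.24
vertex 0.744 3.758 1.6
vertex 1.394 2.076 0.713
endloop
endfacet
facet normal 0.447 -0.276 0.851
outer loop
vertex 1.394 2.076 0.713
vertex -0.073 3.295 1.88
vertex 0.577 1.613 0.992
endloop
endfacet
facet normal 0.448 -0.276 0.851
outer loop
vertex 0.744 3.758 1.6
vertex -0.073 3.295 1.88
vertex 1.394 2.076 0.713
endloop
endfacet

endsolid


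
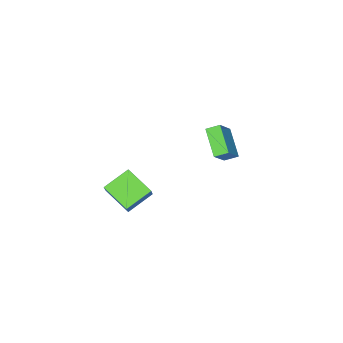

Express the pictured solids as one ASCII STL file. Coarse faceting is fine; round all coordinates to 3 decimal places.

solid 
facet normal -0.667 0.611 0.426
outer loop
vertex -5.021 2.71 0.568
vertex -3.877 3.108 1.789
vertex -4.337 4.254 -0.577
endloop
endfacet
facet normal -0.665 -0.232 -0.710
outer loop
vertex -3.723 3.692 -0.969
vertex -5.021 2.71 0.568
vertex -4.337 4.254 -0.577
endloop
endfacet
facet normal -0.667 0.612 0.426
outer loop
vertex -4.337 4.254 -0.577
vertex -3.877 3.108 1.789
vertex -3.192 4.652 0.644
endloop
endfacet
facet normal 0.335 0.757 -0.561
outer loop
vertex -3.192 4.652 0.644
vertex -3.723 3.692 -0.969
vertex -4.337 4.254 -0.577
endloop
endfacet
facet normal -0.335 -0.757 0.561
outer loop
vertex -5.021 2.71 0.568
vertex -3.263 2.546 1.397
vertex -3.877 3.108 1.789
endloop
endfacet
facet normal -0.666 -0.231 -0.710
outer loop
vertex -4.408 2.148 0.176
vertex -5.021 2.71 0.568
vertex -3.723 3.692 -0.969
endloop
endfacet
facet normal -0.335 -0.757 0.561
outer loop
vertex -4.408 2.148 0.176
vertex -3.263 2.546 1.397
vertex -5.021 2.71 0.568
endloop
endfacet
facet normal 0.665 0.231 0.710
outer loop
vertex -3.877 3.108 1.789
vertex -3.263 2.546 1.397
vertex -3.192 4.652 0.644
endloop
endfacet
facet normal 0.335 0.757 -0.561
outer loop
vertex -2.579 4.09 0.252
vertex -3.723 3.692 -0.969
vertex -3.192 4.652 0.644
endloop
endfacet
facet normal 0.666 0.231 0.709
outer loop
vertex -3.192 4.652 0.644
vertex -3.263 2.546 1.397
vertex -2.579 4.09 0.252
endloop
endfacet
facet normal 0.667 -0.612 -0.426
outer loop
vertex -2.579 4.09 0.252
vertex -4.408 2.148 0.176
vertex -3.723 3.692 -0.969
endloop
endfacet
facet normal 0.667 -0.611 -0.426
outer loop
vertex -3.263 2.546 1.397
vertex -4.408 2.148 0.176
vertex -2.579 4.09 0.252
endloop
endfacet
facet normal -0.445 -0.471 -0.761
outer loop
vertex 2.197 2.393 0.334
vertex 1.947 4.082 -0.566
vertex 3.792 2.197 -0.478
endloop
endfacet
facet normal 0.130 -0.875 0.466
outer loop
vertex 4.473 2.918 0.686
vertex 2.197 2.393 0.334
vertex 3.792 2.197 -0.478
endloop
endfacet
facet normal -0.446 -0.472 -0.761
outer loop
vertex 3.792 2.197 -0.478
vertex 1.947 4.082 -0.566
vertex 3.541 3.886 -1.378
endloop
endfacet
facet normal 0.886 -0.109 -0.451
outer loop
vertex 3.541 3.886 -1.378
vertex 4.473 2.918 0.686
vertex 3.792 2.197 -0.478
endloop
endfacet
facet normal -0.886 0.109 0.451
outer loop
vertex 2.197 2.393 0.334
vertex 2.628 4.803 0.598
vertex 1.947 4.082 -0.566
endloop
endfacet
facet normal 0.130 -0.875 0.466
outer loop
vertex 2.879 3.114 1.498
vertex 2.197 2.393 0.334
vertex 4.473 2.918 0.686
endloop
endfacet
facet normal -0.886 0.109 0.451
outer loop
vertex 2.879 3.114 1.498
vertex 2.628 4.803 0.598
vertex 2.197 2.393 0.334
endloop
endfacet
facet normal -0.130 0.875 -0.466
outer loop
vertex 1.947 4.082 -0.566
vertex 2.628 4.803 0.598
vertex 3.541 3.886 -1.378
endloop
endfacet
facet normal 0.886 -0.109 -0.451
outer loop
vertex 4.223 4.607 -0.214
vertex 4.473 2.918 0.686
vertex 3.541 3.886 -1.378
endloop
endfacet
facet normal -0.130 0.875 -0.466
outer loop
vertex 3.541 3.886 -1.378
vertex 2.628 4.803 0.598
vertex 4.223 4.607 -0.214
endloop
endfacet
facet normal 0.446 0.471 0.761
outer loop
vertex 4.223 4.607 -0.214
vertex 2.879 3.114 1.498
vertex 4.473 2.918 0.686
endloop
endfacet
facet normal 0.445 0.472 0.761
outer loop
vertex 2.628 4.803 0.598
vertex 2.879 3.114 1.498
vertex 4.223 4.607 -0.214
endloop
endfacet

endsolid


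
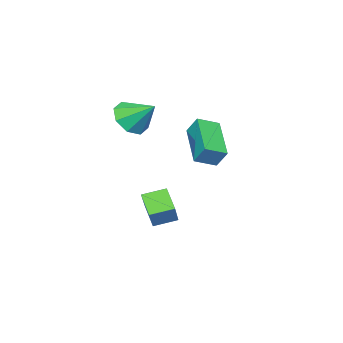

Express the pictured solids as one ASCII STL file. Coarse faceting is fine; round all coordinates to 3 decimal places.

solid 
facet normal -0.592 -0.379 -0.711
outer loop
vertex -0.059 -4.265 -3.662
vertex -0.851 -3.555 -3.381
vertex 0.372 -3.476 -4.442
endloop
endfacet
facet normal 0.719 -0.646 -0.256
outer loop
vertex 1.391 -2.825 -3.219
vertex -0.059 -4.265 -3.662
vertex 0.372 -3.476 -4.442
endloop
endfacet
facet normal -0.592 -0.379 -0.711
outer loop
vertex 0.372 -3.476 -4.442
vertex -0.851 -3.555 -3.381
vertex -0.42 -2.766 -4.161
endloop
endfacet
facet normal 0.362 0.663 -0.655
outer loop
vertex -0.42 -2.766 -4.161
vertex 1.391 -2.825 -3.219
vertex 0.372 -3.476 -4.442
endloop
endfacet
facet normal -0.362 -0.663 0.655
outer loop
vertex -0.059 -4.265 -3.662
vertex 0.168 -2.904 -2.158
vertex -0.851 -3.555 -3.381
endloop
endfacet
facet normal 0.719 -0.646 -0.256
outer loop
vertex 0.96 -3.614 -2.439
vertex -0.059 -4.265 -3.662
vertex 1.391 -2.825 -3.219
endloop
endfacet
facet normal -0.362 -0.663 0.655
outer loop
vertex 0.96 -3.614 -2.439
vertex 0.168 -2.904 -2.158
vertex -0.059 -4.265 -3.662
endloop
endfacet
facet normal -0.719 0.646 0.256
outer loop
vertex -0.851 -3.555 -3.381
vertex 0.168 -2.904 -2.158
vertex -0.42 -2.766 -4.161
endloop
endfacet
facet normal 0.362 0.663 -0.655
outer loop
vertex 0.599 -2.115 -2.938
vertex 1.391 -2.825 -3.219
vertex -0.42 -2.766 -4.161
endloop
endfacet
facet normal -0.719 0.646 0.256
outer loop
vertex -0.42 -2.766 -4.161
vertex 0.168 -2.904 -2.158
vertex 0.599 -2.115 -2.938
endloop
endfacet
facet normal 0.592 0.379 0.711
outer loop
vertex 0.599 -2.115 -2.938
vertex 0.96 -3.614 -2.439
vertex 1.391 -2.825 -3.219
endloop
endfacet
facet normal 0.592 0.379 0.711
outer loop
vertex 0.168 -2.904 -2.158
vertex 0.96 -3.614 -2.439
vertex 0.599 -2.115 -2.938
endloop
endfacet
facet normal -0.785 0.503 -0.362
outer loop
vertex -1.852 -1.756 1.225
vertex -0.496 -0.294 0.319
vertex -1.82 -2.283 0.424
endloop
endfacet
facet normal -0.619 -0.667 0.414
outer loop
vertex -1.004 -2.806 0.801
vertex -1.852 -1.756 1.225
vertex -1.82 -2.283 0.424
endloop
endfacet
facet normal -0.785 0.503 -0.362
outer loop
vertex -1.82 -2.283 0.424
vertex -0.496 -0.294 0.319
vertex -0.464 -0.821 -0.482
endloop
endfacet
facet normal 0.034 -0.549 -0.835
outer loop
vertex -0.464 -0.821 -0.482
vertex -1.004 -2.806 0.801
vertex -1.82 -2.283 0.424
endloop
endfacet
facet normal -0.034 0.549 0.835
outer loop
vertex -1.852 -1.756 1.225
vertex 0.32 -0.817 0.696
vertex -0.496 -0.294 0.319
endloop
endfacet
facet normal -0.619 -0.667 0.414
outer loop
vertex -1.036 -2.279 1.602
vertex -1.852 -1.756 1.225
vertex -1.004 -2.806 0.801
endloop
endfacet
facet normal -0.034 0.549 0.835
outer loop
vertex -1.036 -2.279 1.602
vertex 0.32 -0.817 0.696
vertex -1.852 -1.756 1.225
endloop
endfacet
facet normal 0.619 0.667 -0.414
outer loop
vertex -0.496 -0.294 0.319
vertex 0.32 -0.817 0.696
vertex -0.464 -0.821 -0.482
endloop
endfacet
facet normal 0.034 -0.549 -0.835
outer loop
vertex 0.352 -1.344 -0.105
vertex -1.004 -2.806 0.801
vertex -0.464 -0.821 -0.482
endloop
endfacet
facet normal 0.619 0.667 -0.414
outer loop
vertex -0.464 -0.821 -0.482
vertex 0.32 -0.817 0.696
vertex 0.352 -1.344 -0.105
endloop
endfacet
facet normal 0.785 -0.503 0.362
outer loop
vertex 0.352 -1.344 -0.105
vertex -1.036 -2.279 1.602
vertex -1.004 -2.806 0.801
endloop
endfacet
facet normal 0.785 -0.503 0.362
outer loop
vertex 0.32 -0.817 0.696
vertex -1.036 -2.279 1.602
vertex 0.352 -1.344 -0.105
endloop
endfacet
facet normal 0.094 -0.783 -0.615
outer loop
vertex 1.18 -4.15 1.087
vertex 0.43 -4.573 1.512
vertex 0.541 -3.976 0.768
endloop
endfacet
facet normal 0.369 0.895 -0.251
outer loop
vertex 1.18 -4.15 1.087
vertex 0.541 -3.976 0.768
vertex 0.29 -3.407 2.428
endloop
endfacet
facet normal 0.094 -0.783 -0.615
outer loop
vertex 0.541 -3.976 0.768
vertex 0.43 -4.573 1.512
vertex -0.163 -4.152 0.885
endloop
endfacet
facet normal -0.281 0.894 -0.349
outer loop
vertex 0.541 -3.976 0.768
vertex -0.163 -4.152 0.885
vertex 0.29 -3.407 2.428
endloop
endfacet
facet normal 0.094 -0.783 -0.615
outer loop
vertex -0.163 -4.152 0.885
vertex 0.43 -4.573 1.512
vertex -0.519 -4.575 1.369
endloop
endfacet
facet normal -0.795 0.603 -0.058
outer loop
vertex -0.163 -4.152 0.885
vertex -0.519 -4.575 1.369
vertex 0.29 -3.407 2.428
endloop
endfacet
facet normal 0.094 -0.782 -0.615
outer loop
vertex -0.519 -4.575 1.369
vertex 0.43 -4.573 1.512
vertex -0.32 -4.997 1.936
endloop
endfacet
facet normal -0.871 0.195 0.451
outer loop
vertex -0.519 -4.575 1.369
vertex -0.32 -4.997 1.936
vertex 0.29 -3.407 2.428
endloop
endfacet
facet normal 0.094 -0.782 -0.616
outer loop
vertex -0.32 -4.997 1.936
vertex 0.43 -4.573 1.512
vertex 0.319 -5.171 2.255
endloop
endfacet
facet normal -0.465 -0.094 0.880
outer loop
vertex -0.32 -4.997 1.936
vertex 0.319 -5.171 2.255
vertex 0.29 -3.407 2.428
endloop
endfacet
facet normal 0.093 -0.782 -0.616
outer loop
vertex 0.319 -5.171 2.255
vertex 0.43 -4.573 1.512
vertex 1.023 -4.995 2.138
endloop
endfacet
facet normal 0.186 -0.093 0.978
outer loop
vertex 0.319 -5.171 2.255
vertex 1.023 -4.995 2.138
vertex 0.29 -3.407 2.428
endloop
endfacet
facet normal 0.094 -0.782 -0.616
outer loop
vertex 1.023 -4.995 2.138
vertex 0.43 -4.573 1.512
vertex 1.379 -4.572 1.655
endloop
endfacet
facet normal 0.699 0.197 0.688
outer loop
vertex 1.023 -4.995 2.138
vertex 1.379 -4.572 1.655
vertex 0.29 -3.407 2.428
endloop
endfacet
facet normal 0.093 -0.783 -0.615
outer loop
vertex 1.379 -4.572 1.655
vertex 0.43 -4.573 1.512
vertex 1.18 -4.15 1.087
endloop
endfacet
facet normal 0.775 0.606 0.179
outer loop
vertex 1.379 -4.572 1.655
vertex 1.18 -4.15 1.087
vertex 0.29 -3.407 2.428
endloop
endfacet

endsolid


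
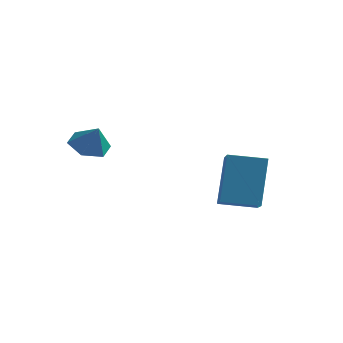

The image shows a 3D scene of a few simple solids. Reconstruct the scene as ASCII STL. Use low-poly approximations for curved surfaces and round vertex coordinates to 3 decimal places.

solid 
facet normal -0.481 0.213 -0.851
outer loop
vertex -2.477 0.676 2.318
vertex -3.003 0.137 2.48
vertex -3.106 0.862 2.72
endloop
endfacet
facet normal 0.529 0.673 0.517
outer loop
vertex -2.477 0.676 2.318
vertex -3.106 0.862 2.72
vertex -2.517 -0.077 3.34
endloop
endfacet
facet normal -0.482 0.213 -0.850
outer loop
vertex -3.106 0.862 2.72
vertex -3.003 0.137 2.48
vertex -3.632 0.323 2.883
endloop
endfacet
facet normal -0.194 0.453 0.870
outer loop
vertex -3.106 0.862 2.72
vertex -3.632 0.323 2.883
vertex -2.517 -0.077 3.34
endloop
endfacet
facet normal -0.482 0.213 -0.850
outer loop
vertex -3.632 0.323 2.883
vertex -3.003 0.137 2.48
vertex -3.529 -0.401 2.643
endloop
endfacet
facet normal -0.458 -0.338 0.822
outer loop
vertex -3.632 0.323 2.883
vertex -3.529 -0.401 2.643
vertex -2.517 -0.077 3.34
endloop
endfacet
facet normal -0.480 0.212 -0.851
outer loop
vertex -3.529 -0.401 2.643
vertex -3.003 0.137 2.48
vertex -2.899 -0.587 2.241
endloop
endfacet
facet normal 0.001 -0.907 0.421
outer loop
vertex -3.529 -0.401 2.643
vertex -2.899 -0.587 2.241
vertex -2.517 -0.077 3.34
endloop
endfacet
facet normal -0.480 0.212 -0.851
outer loop
vertex -2.899 -0.587 2.241
vertex -3.003 0.137 2.48
vertex -2.373 -0.049 2.078
endloop
endfacet
facet normal 0.724 -0.687 0.067
outer loop
vertex -2.899 -0.587 2.241
vertex -2.373 -0.049 2.078
vertex -2.517 -0.077 3.34
endloop
endfacet
facet normal -0.480 0.213 -0.851
outer loop
vertex -2.373 -0.049 2.078
vertex -3.003 0.137 2.48
vertex -2.477 0.676 2.318
endloop
endfacet
facet normal 0.988 0.104 0.115
outer loop
vertex -2.373 -0.049 2.078
vertex -2.477 0.676 2.318
vertex -2.517 -0.077 3.34
endloop
endfacet
facet normal -0.896 -0.425 0.131
outer loop
vertex 0.607 3.219 1.608
vertex -0.029 4.376 1.009
vertex 0.755 2.329 -0.266
endloop
endfacet
facet normal 0.439 -0.798 0.414
outer loop
vertex 2.009 2.924 -0.449
vertex 0.607 3.219 1.608
vertex 0.755 2.329 -0.266
endloop
endfacet
facet normal -0.896 -0.425 0.131
outer loop
vertex 0.755 2.329 -0.266
vertex -0.029 4.376 1.009
vertex 0.119 3.486 -0.865
endloop
endfacet
facet normal 0.071 -0.427 -0.901
outer loop
vertex 0.119 3.486 -0.865
vertex 2.009 2.924 -0.449
vertex 0.755 2.329 -0.266
endloop
endfacet
facet normal -0.071 0.427 0.901
outer loop
vertex 0.607 3.219 1.608
vertex 1.225 4.971 0.826
vertex -0.029 4.376 1.009
endloop
endfacet
facet normal 0.439 -0.798 0.414
outer loop
vertex 1.861 3.814 1.425
vertex 0.607 3.219 1.608
vertex 2.009 2.924 -0.449
endloop
endfacet
facet normal -0.071 0.427 0.901
outer loop
vertex 1.861 3.814 1.425
vertex 1.225 4.971 0.826
vertex 0.607 3.219 1.608
endloop
endfacet
facet normal -0.439 0.798 -0.414
outer loop
vertex -0.029 4.376 1.009
vertex 1.225 4.971 0.826
vertex 0.119 3.486 -0.865
endloop
endfacet
facet normal 0.071 -0.427 -0.901
outer loop
vertex 1.373 4.081 -1.048
vertex 2.009 2.924 -0.449
vertex 0.119 3.486 -0.865
endloop
endfacet
facet normal -0.439 0.798 -0.414
outer loop
vertex 0.119 3.486 -0.865
vertex 1.225 4.971 0.826
vertex 1.373 4.081 -1.048
endloop
endfacet
facet normal 0.896 0.425 -0.131
outer loop
vertex 1.373 4.081 -1.048
vertex 1.861 3.814 1.425
vertex 2.009 2.924 -0.449
endloop
endfacet
facet normal 0.896 0.425 -0.131
outer loop
vertex 1.225 4.971 0.826
vertex 1.861 3.814 1.425
vertex 1.373 4.081 -1.048
endloop
endfacet

endsolid


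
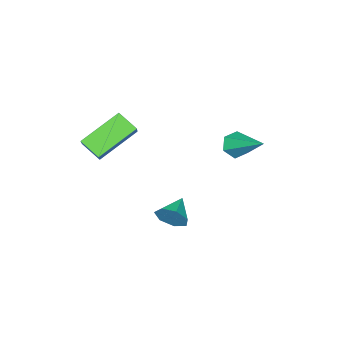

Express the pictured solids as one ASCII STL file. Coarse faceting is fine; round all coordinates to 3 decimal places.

solid 
facet normal -0.145 -0.828 -0.541
outer loop
vertex -2.407 2.439 -1.799
vertex -2.729 2.19 -1.332
vertex -3.021 2.524 -1.765
endloop
endfacet
facet normal 0.066 0.745 -0.664
outer loop
vertex -2.407 2.439 -1.799
vertex -3.021 2.524 -1.765
vertex -2.451 3.79 -0.288
endloop
endfacet
facet normal -0.144 -0.828 -0.541
outer loop
vertex -3.021 2.524 -1.765
vertex -2.729 2.19 -1.332
vertex -3.342 2.274 -1.297
endloop
endfacet
facet normal -0.774 0.596 -0.212
outer loop
vertex -3.021 2.524 -1.765
vertex -3.342 2.274 -1.297
vertex -2.451 3.79 -0.288
endloop
endfacet
facet normal -0.144 -0.829 -0.540
outer loop
vertex -3.342 2.274 -1.297
vertex -2.729 2.19 -1.332
vertex -3.051 1.941 -0.864
endloop
endfacet
facet normal -0.800 0.074 0.595
outer loop
vertex -3.342 2.274 -1.297
vertex -3.051 1.941 -0.864
vertex -2.451 3.79 -0.288
endloop
endfacet
facet normal -0.143 -0.829 -0.540
outer loop
vertex -3.051 1.941 -0.864
vertex -2.729 2.19 -1.332
vertex -2.437 1.857 -0.898
endloop
endfacet
facet normal 0.012 -0.301 0.954
outer loop
vertex -3.051 1.941 -0.864
vertex -2.437 1.857 -0.898
vertex -2.451 3.79 -0.288
endloop
endfacet
facet normal -0.144 -0.829 -0.540
outer loop
vertex -2.437 1.857 -0.898
vertex -2.729 2.19 -1.332
vertex -2.116 2.106 -1.366
endloop
endfacet
facet normal 0.851 -0.152 0.503
outer loop
vertex -2.437 1.857 -0.898
vertex -2.116 2.106 -1.366
vertex -2.451 3.79 -0.288
endloop
endfacet
facet normal -0.144 -0.829 -0.541
outer loop
vertex -2.116 2.106 -1.366
vertex -2.729 2.19 -1.332
vertex -2.407 2.439 -1.799
endloop
endfacet
facet normal 0.877 0.370 -0.305
outer loop
vertex -2.116 2.106 -1.366
vertex -2.407 2.439 -1.799
vertex -2.451 3.79 -0.288
endloop
endfacet
facet normal 0.882 0.336 -0.330
outer loop
vertex 0.575 1.53 -3.479
vertex 0.275 1.745 -4.062
vertex 0.365 2.09 -3.471
endloop
endfacet
facet normal -0.161 -0.074 0.984
outer loop
vertex 0.575 1.53 -3.479
vertex 0.365 2.09 -3.471
vertex -0.695 1.375 -3.698
endloop
endfacet
facet normal 0.882 0.335 -0.330
outer loop
vertex 0.365 2.09 -3.471
vertex 0.275 1.745 -4.062
vertex 0.087 2.391 -3.908
endloop
endfacet
facet normal -0.503 0.528 0.684
outer loop
vertex 0.365 2.09 -3.471
vertex 0.087 2.391 -3.908
vertex -0.695 1.375 -3.698
endloop
endfacet
facet normal 0.882 0.335 -0.330
outer loop
vertex 0.087 2.391 -3.908
vertex 0.275 1.745 -4.062
vertex -0.049 2.205 -4.461
endloop
endfacet
facet normal -0.793 0.609 -0.010
outer loop
vertex 0.087 2.391 -3.908
vertex -0.049 2.205 -4.461
vertex -0.695 1.375 -3.698
endloop
endfacet
facet normal 0.882 0.335 -0.330
outer loop
vertex -0.049 2.205 -4.461
vertex 0.275 1.745 -4.062
vertex 0.059 1.673 -4.713
endloop
endfacet
facet normal -0.813 0.106 -0.573
outer loop
vertex -0.049 2.205 -4.461
vertex 0.059 1.673 -4.713
vertex -0.695 1.375 -3.698
endloop
endfacet
facet normal 0.882 0.336 -0.330
outer loop
vertex 0.059 1.673 -4.713
vertex 0.275 1.745 -4.062
vertex 0.33 1.195 -4.475
endloop
endfacet
facet normal -0.547 -0.601 -0.583
outer loop
vertex 0.059 1.673 -4.713
vertex 0.33 1.195 -4.475
vertex -0.695 1.375 -3.698
endloop
endfacet
facet normal 0.882 0.336 -0.330
outer loop
vertex 0.33 1.195 -4.475
vertex 0.275 1.745 -4.062
vertex 0.56 1.131 -3.925
endloop
endfacet
facet normal -0.196 -0.980 -0.032
outer loop
vertex 0.33 1.195 -4.475
vertex 0.56 1.131 -3.925
vertex -0.695 1.375 -3.698
endloop
endfacet
facet normal 0.882 0.336 -0.330
outer loop
vertex 0.56 1.131 -3.925
vertex 0.275 1.745 -4.062
vertex 0.575 1.53 -3.479
endloop
endfacet
facet normal -0.024 -0.745 0.667
outer loop
vertex 0.56 1.131 -3.925
vertex 0.575 1.53 -3.479
vertex -0.695 1.375 -3.698
endloop
endfacet
facet normal -0.842 0.206 0.499
outer loop
vertex 1.231 0.043 1.447
vertex 1.122 0.846 0.932
vertex 0.661 -0.506 0.712
endloop
endfacet
facet normal 0.114 -0.836 0.536
outer loop
vertex 2.218 -0.886 -0.212
vertex 1.231 0.043 1.447
vertex 0.661 -0.506 0.712
endloop
endfacet
facet normal -0.842 0.206 0.499
outer loop
vertex 0.661 -0.506 0.712
vertex 1.122 0.846 0.932
vertex 0.552 0.297 0.197
endloop
endfacet
facet normal -0.528 -0.508 -0.681
outer loop
vertex 0.552 0.297 0.197
vertex 2.218 -0.886 -0.212
vertex 0.661 -0.506 0.712
endloop
endfacet
facet normal 0.528 0.508 0.681
outer loop
vertex 1.231 0.043 1.447
vertex 2.679 0.466 0.008
vertex 1.122 0.846 0.932
endloop
endfacet
facet normal 0.114 -0.836 0.536
outer loop
vertex 2.788 -0.337 0.523
vertex 1.231 0.043 1.447
vertex 2.218 -0.886 -0.212
endloop
endfacet
facet normal 0.528 0.508 0.681
outer loop
vertex 2.788 -0.337 0.523
vertex 2.679 0.466 0.008
vertex 1.231 0.043 1.447
endloop
endfacet
facet normal -0.114 0.836 -0.536
outer loop
vertex 1.122 0.846 0.932
vertex 2.679 0.466 0.008
vertex 0.552 0.297 0.197
endloop
endfacet
facet normal -0.528 -0.508 -0.681
outer loop
vertex 2.109 -0.083 -0.727
vertex 2.218 -0.886 -0.212
vertex 0.552 0.297 0.197
endloop
endfacet
facet normal -0.114 0.836 -0.536
outer loop
vertex 0.552 0.297 0.197
vertex 2.679 0.466 0.008
vertex 2.109 -0.083 -0.727
endloop
endfacet
facet normal 0.842 -0.206 -0.499
outer loop
vertex 2.109 -0.083 -0.727
vertex 2.788 -0.337 0.523
vertex 2.218 -0.886 -0.212
endloop
endfacet
facet normal 0.842 -0.206 -0.499
outer loop
vertex 2.679 0.466 0.008
vertex 2.788 -0.337 0.523
vertex 2.109 -0.083 -0.727
endloop
endfacet

endsolid


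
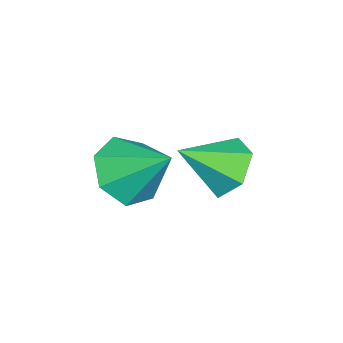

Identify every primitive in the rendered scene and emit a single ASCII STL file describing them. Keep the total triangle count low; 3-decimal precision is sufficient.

solid 
facet normal -0.213 -0.737 -0.641
outer loop
vertex 1.896 2.227 -1.41
vertex 1.055 1.982 -0.849
vertex 1.133 2.65 -1.643
endloop
endfacet
facet normal 0.532 0.788 -0.311
outer loop
vertex 1.896 2.227 -1.41
vertex 1.133 2.65 -1.643
vertex 1.405 3.198 0.209
endloop
endfacet
facet normal -0.212 -0.737 -0.641
outer loop
vertex 1.133 2.65 -1.643
vertex 1.055 1.982 -0.849
vertex 0.311 2.569 -1.278
endloop
endfacet
facet normal -0.204 0.946 -0.250
outer loop
vertex 1.133 2.65 -1.643
vertex 0.311 2.569 -1.278
vertex 1.405 3.198 0.209
endloop
endfacet
facet normal -0.212 -0.738 -0.641
outer loop
vertex 0.311 2.569 -1.278
vertex 1.055 1.982 -0.849
vertex 0.05 2.047 -0.591
endloop
endfacet
facet normal -0.707 0.666 0.238
outer loop
vertex 0.311 2.569 -1.278
vertex 0.05 2.047 -0.591
vertex 1.405 3.198 0.209
endloop
endfacet
facet normal -0.212 -0.737 -0.642
outer loop
vertex 0.05 2.047 -0.591
vertex 1.055 1.982 -0.849
vertex 0.545 1.475 -0.098
endloop
endfacet
facet normal -0.599 0.159 0.785
outer loop
vertex 0.05 2.047 -0.591
vertex 0.545 1.475 -0.098
vertex 1.405 3.198 0.209
endloop
endfacet
facet normal -0.213 -0.737 -0.642
outer loop
vertex 0.545 1.475 -0.098
vertex 1.055 1.982 -0.849
vertex 1.424 1.285 -0.171
endloop
endfacet
facet normal 0.039 -0.194 0.980
outer loop
vertex 0.545 1.475 -0.098
vertex 1.424 1.285 -0.171
vertex 1.405 3.198 0.209
endloop
endfacet
facet normal -0.213 -0.737 -0.642
outer loop
vertex 1.424 1.285 -0.171
vertex 1.055 1.982 -0.849
vertex 2.025 1.62 -0.755
endloop
endfacet
facet normal 0.727 -0.127 0.675
outer loop
vertex 1.424 1.285 -0.171
vertex 2.025 1.62 -0.755
vertex 1.405 3.198 0.209
endloop
endfacet
facet normal -0.213 -0.737 -0.641
outer loop
vertex 2.025 1.62 -0.755
vertex 1.055 1.982 -0.849
vertex 1.896 2.227 -1.41
endloop
endfacet
facet normal 0.945 0.310 0.101
outer loop
vertex 2.025 1.62 -0.755
vertex 1.896 2.227 -1.41
vertex 1.405 3.198 0.209
endloop
endfacet
facet normal -0.433 0.684 -0.587
outer loop
vertex -0.556 3.783 -2.746
vertex -1.29 3.834 -2.145
vertex -0.541 4.407 -2.03
endloop
endfacet
facet normal 1.000 -0.028 0.003
outer loop
vertex -0.556 3.783 -2.746
vertex -0.541 4.407 -2.03
vertex -0.59 2.726 -1.195
endloop
endfacet
facet normal -0.433 0.684 -0.587
outer loop
vertex -0.541 4.407 -2.03
vertex -1.29 3.834 -2.145
vertex -1.275 4.458 -1.429
endloop
endfacet
facet normal 0.610 0.338 0.717
outer loop
vertex -0.541 4.407 -2.03
vertex -1.275 4.458 -1.429
vertex -0.59 2.726 -1.195
endloop
endfacet
facet normal -0.432 0.684 -0.587
outer loop
vertex -1.275 4.458 -1.429
vertex -1.29 3.834 -2.145
vertex -2.024 3.886 -1.544
endloop
endfacet
facet normal -0.193 0.056 0.980
outer loop
vertex -1.275 4.458 -1.429
vertex -2.024 3.886 -1.544
vertex -0.59 2.726 -1.195
endloop
endfacet
facet normal -0.432 0.685 -0.587
outer loop
vertex -2.024 3.886 -1.544
vertex -1.29 3.834 -2.145
vertex -2.04 3.262 -2.261
endloop
endfacet
facet normal -0.608 -0.592 0.529
outer loop
vertex -2.024 3.886 -1.544
vertex -2.04 3.262 -2.261
vertex -0.59 2.726 -1.195
endloop
endfacet
facet normal -0.432 0.685 -0.586
outer loop
vertex -2.04 3.262 -2.261
vertex -1.29 3.834 -2.145
vertex -1.306 3.211 -2.862
endloop
endfacet
facet normal -0.218 -0.958 -0.185
outer loop
vertex -2.04 3.262 -2.261
vertex -1.306 3.211 -2.862
vertex -0.59 2.726 -1.195
endloop
endfacet
facet normal -0.432 0.685 -0.586
outer loop
vertex -1.306 3.211 -2.862
vertex -1.29 3.834 -2.145
vertex -0.556 3.783 -2.746
endloop
endfacet
facet normal 0.585 -0.676 -0.448
outer loop
vertex -1.306 3.211 -2.862
vertex -0.556 3.783 -2.746
vertex -0.59 2.726 -1.195
endloop
endfacet

endsolid


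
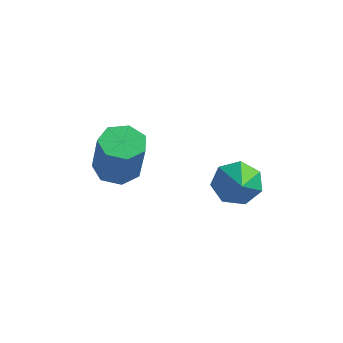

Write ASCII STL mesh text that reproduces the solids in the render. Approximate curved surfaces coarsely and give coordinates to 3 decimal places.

solid 
facet normal -0.492 0.661 -0.567
outer loop
vertex 2.115 2.609 1.114
vertex 1.656 2.838 1.779
vertex 2.387 3.154 1.513
endloop
endfacet
facet normal 0.908 -0.175 -0.381
outer loop
vertex 2.115 2.609 1.114
vertex 2.387 3.154 1.513
vertex 2.664 1.482 2.941
endloop
endfacet
facet normal -0.492 0.661 -0.566
outer loop
vertex 2.387 3.154 1.513
vertex 1.656 2.838 1.779
vertex 2.109 3.461 2.113
endloop
endfacet
facet normal 0.905 0.353 0.238
outer loop
vertex 2.387 3.154 1.513
vertex 2.109 3.461 2.113
vertex 2.664 1.482 2.941
endloop
endfacet
facet normal -0.492 0.661 -0.567
outer loop
vertex 2.109 3.461 2.113
vertex 1.656 2.838 1.779
vertex 1.49 3.299 2.461
endloop
endfacet
facet normal 0.348 0.443 0.826
outer loop
vertex 2.109 3.461 2.113
vertex 1.49 3.299 2.461
vertex 2.664 1.482 2.941
endloop
endfacet
facet normal -0.492 0.661 -0.567
outer loop
vertex 1.49 3.299 2.461
vertex 1.656 2.838 1.779
vertex 0.995 2.789 2.296
endloop
endfacet
facet normal -0.342 0.028 0.939
outer loop
vertex 1.49 3.299 2.461
vertex 0.995 2.789 2.296
vertex 2.664 1.482 2.941
endloop
endfacet
facet normal -0.492 0.661 -0.567
outer loop
vertex 0.995 2.789 2.296
vertex 1.656 2.838 1.779
vertex 0.999 2.316 1.741
endloop
endfacet
facet normal -0.647 -0.583 0.492
outer loop
vertex 0.995 2.789 2.296
vertex 0.999 2.316 1.741
vertex 2.664 1.482 2.941
endloop
endfacet
facet normal -0.492 0.661 -0.567
outer loop
vertex 0.999 2.316 1.741
vertex 1.656 2.838 1.779
vertex 1.497 2.236 1.215
endloop
endfacet
facet normal -0.336 -0.925 -0.177
outer loop
vertex 0.999 2.316 1.741
vertex 1.497 2.236 1.215
vertex 2.664 1.482 2.941
endloop
endfacet
facet normal -0.492 0.661 -0.567
outer loop
vertex 1.497 2.236 1.215
vertex 1.656 2.838 1.779
vertex 2.115 2.609 1.114
endloop
endfacet
facet normal 0.356 -0.744 -0.566
outer loop
vertex 1.497 2.236 1.215
vertex 2.115 2.609 1.114
vertex 2.664 1.482 2.941
endloop
endfacet
facet normal -0.284 0.205 -0.937
outer loop
vertex -1.077 1.422 1.829
vertex -1.829 1.281 2.026
vertex -1.432 1.963 2.055
endloop
endfacet
facet normal 0.807 0.579 -0.117
outer loop
vertex -1.077 1.422 1.829
vertex -1.432 1.963 2.055
vertex -0.579 1.061 3.478
endloop
endfacet
facet normal 0.807 0.579 -0.117
outer loop
vertex -0.579 1.061 3.478
vertex -1.432 1.963 2.055
vertex -0.934 1.602 3.704
endloop
endfacet
facet normal 0.283 -0.206 0.937
outer loop
vertex -0.579 1.061 3.478
vertex -0.934 1.602 3.704
vertex -1.331 0.919 3.674
endloop
endfacet
facet normal -0.284 0.205 -0.937
outer loop
vertex -1.432 1.963 2.055
vertex -1.829 1.281 2.026
vertex -2.086 1.99 2.259
endloop
endfacet
facet normal 0.098 0.978 0.185
outer loop
vertex -1.432 1.963 2.055
vertex -2.086 1.99 2.259
vertex -0.934 1.602 3.704
endloop
endfacet
facet normal 0.098 0.978 0.185
outer loop
vertex -0.934 1.602 3.704
vertex -2.086 1.99 2.259
vertex -1.588 1.629 3.908
endloop
endfacet
facet normal 0.284 -0.206 0.937
outer loop
vertex -0.934 1.602 3.704
vertex -1.588 1.629 3.908
vertex -1.331 0.919 3.674
endloop
endfacet
facet normal -0.283 0.205 -0.937
outer loop
vertex -2.086 1.99 2.259
vertex -1.829 1.281 2.026
vertex -2.547 1.483 2.287
endloop
endfacet
facet normal -0.684 0.641 0.347
outer loop
vertex -2.086 1.99 2.259
vertex -2.547 1.483 2.287
vertex -1.588 1.629 3.908
endloop
endfacet
facet normal -0.684 0.641 0.347
outer loop
vertex -1.588 1.629 3.908
vertex -2.547 1.483 2.287
vertex -2.049 1.122 3.936
endloop
endfacet
facet normal 0.284 -0.206 0.937
outer loop
vertex -1.588 1.629 3.908
vertex -2.049 1.122 3.936
vertex -1.331 0.919 3.674
endloop
endfacet
facet normal -0.283 0.206 -0.937
outer loop
vertex -2.547 1.483 2.287
vertex -1.829 1.281 2.026
vertex -2.467 0.823 2.118
endloop
endfacet
facet normal -0.952 -0.179 0.248
outer loop
vertex -2.547 1.483 2.287
vertex -2.467 0.823 2.118
vertex -2.049 1.122 3.936
endloop
endfacet
facet normal -0.952 -0.180 0.248
outer loop
vertex -2.049 1.122 3.936
vertex -2.467 0.823 2.118
vertex -1.968 0.462 3.767
endloop
endfacet
facet normal 0.284 -0.205 0.937
outer loop
vertex -2.049 1.122 3.936
vertex -1.968 0.462 3.767
vertex -1.331 0.919 3.674
endloop
endfacet
facet normal -0.282 0.205 -0.937
outer loop
vertex -2.467 0.823 2.118
vertex -1.829 1.281 2.026
vertex -1.906 0.508 1.88
endloop
endfacet
facet normal -0.501 -0.864 -0.038
outer loop
vertex -2.467 0.823 2.118
vertex -1.906 0.508 1.88
vertex -1.968 0.462 3.767
endloop
endfacet
facet normal -0.502 -0.864 -0.038
outer loop
vertex -1.968 0.462 3.767
vertex -1.906 0.508 1.88
vertex -1.408 0.147 3.528
endloop
endfacet
facet normal 0.284 -0.205 0.937
outer loop
vertex -1.968 0.462 3.767
vertex -1.408 0.147 3.528
vertex -1.331 0.919 3.674
endloop
endfacet
facet normal -0.284 0.205 -0.937
outer loop
vertex -1.906 0.508 1.88
vertex -1.829 1.281 2.026
vertex -1.288 0.775 1.751
endloop
endfacet
facet normal 0.326 -0.898 -0.295
outer loop
vertex -1.906 0.508 1.88
vertex -1.288 0.775 1.751
vertex -1.408 0.147 3.528
endloop
endfacet
facet normal 0.325 -0.898 -0.295
outer loop
vertex -1.408 0.147 3.528
vertex -1.288 0.775 1.751
vertex -0.79 0.413 3.4
endloop
endfacet
facet normal 0.282 -0.205 0.937
outer loop
vertex -1.408 0.147 3.528
vertex -0.79 0.413 3.4
vertex -1.331 0.919 3.674
endloop
endfacet
facet normal -0.284 0.205 -0.937
outer loop
vertex -1.288 0.775 1.751
vertex -1.829 1.281 2.026
vertex -1.077 1.422 1.829
endloop
endfacet
facet normal 0.908 -0.256 -0.331
outer loop
vertex -1.288 0.775 1.751
vertex -1.077 1.422 1.829
vertex -0.79 0.413 3.4
endloop
endfacet
facet normal 0.908 -0.256 -0.330
outer loop
vertex -0.79 0.413 3.4
vertex -1.077 1.422 1.829
vertex -0.579 1.061 3.478
endloop
endfacet
facet normal 0.283 -0.205 0.937
outer loop
vertex -0.79 0.413 3.4
vertex -0.579 1.061 3.478
vertex -1.331 0.919 3.674
endloop
endfacet

endsolid


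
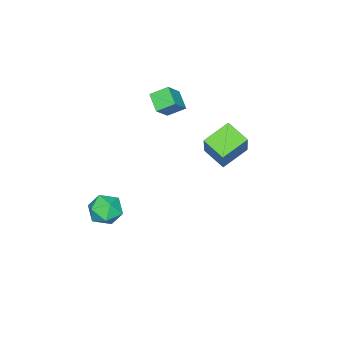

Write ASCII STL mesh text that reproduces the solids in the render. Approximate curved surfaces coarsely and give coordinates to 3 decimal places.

solid 
facet normal -0.744 0.667 0.035
outer loop
vertex 1.816 -2.306 -3.564
vertex 1.262 -2.903 -3.978
vertex 1.318 -2.888 -3.066
endloop
endfacet
facet normal -0.298 0.755 0.584
outer loop
vertex 1.816 -2.306 -3.564
vertex 1.318 -2.888 -3.066
vertex 2.188 -2.721 -2.838
endloop
endfacet
facet normal 0.353 0.879 0.321
outer loop
vertex 1.816 -2.306 -3.564
vertex 2.188 -2.721 -2.838
vertex 2.67 -2.632 -3.611
endloop
endfacet
facet normal 0.309 0.867 -0.391
outer loop
vertex 1.816 -2.306 -3.564
vertex 2.67 -2.632 -3.611
vertex 2.097 -2.745 -4.316
endloop
endfacet
facet normal -0.369 0.736 -0.568
outer loop
vertex 1.816 -2.306 -3.564
vertex 2.097 -2.745 -4.316
vertex 1.262 -2.903 -3.978
endloop
endfacet
facet normal -0.277 0.143 0.950
outer loop
vertex 2.188 -2.721 -2.838
vertex 1.318 -2.888 -3.066
vertex 1.863 -3.575 -2.804
endloop
endfacet
facet normal -0.998 0.001 0.061
outer loop
vertex 1.318 -2.888 -3.066
vertex 1.262 -2.903 -3.978
vertex 1.29 -3.688 -3.509
endloop
endfacet
facet normal -0.391 0.112 -0.913
outer loop
vertex 1.262 -2.903 -3.978
vertex 2.097 -2.745 -4.316
vertex 1.772 -3.599 -4.282
endloop
endfacet
facet normal 0.709 0.323 -0.628
outer loop
vertex 2.097 -2.745 -4.316
vertex 2.67 -2.632 -3.611
vertex 2.642 -3.432 -4.054
endloop
endfacet
facet normal 0.779 0.342 0.525
outer loop
vertex 2.67 -2.632 -3.611
vertex 2.188 -2.721 -2.838
vertex 2.698 -3.417 -3.142
endloop
endfacet
facet normal -0.309 -0.867 0.391
outer loop
vertex 2.144 -4.014 -3.556
vertex 1.863 -3.575 -2.804
vertex 1.29 -3.688 -3.509
endloop
endfacet
facet normal -0.353 -0.879 -0.321
outer loop
vertex 2.144 -4.014 -3.556
vertex 1.29 -3.688 -3.509
vertex 1.772 -3.599 -4.282
endloop
endfacet
facet normal 0.298 -0.755 -0.584
outer loop
vertex 2.144 -4.014 -3.556
vertex 1.772 -3.599 -4.282
vertex 2.642 -3.432 -4.054
endloop
endfacet
facet normal 0.744 -0.667 -0.035
outer loop
vertex 2.144 -4.014 -3.556
vertex 2.642 -3.432 -4.054
vertex 2.698 -3.417 -3.142
endloop
endfacet
facet normal 0.369 -0.736 0.568
outer loop
vertex 2.144 -4.014 -3.556
vertex 2.698 -3.417 -3.142
vertex 1.863 -3.575 -2.804
endloop
endfacet
facet normal -0.709 -0.323 0.628
outer loop
vertex 1.29 -3.688 -3.509
vertex 1.863 -3.575 -2.804
vertex 1.318 -2.888 -3.066
endloop
endfacet
facet normal -0.779 -0.342 -0.525
outer loop
vertex 1.772 -3.599 -4.282
vertex 1.29 -3.688 -3.509
vertex 1.262 -2.903 -3.978
endloop
endfacet
facet normal 0.277 -0.143 -0.950
outer loop
vertex 2.642 -3.432 -4.054
vertex 1.772 -3.599 -4.282
vertex 2.097 -2.745 -4.316
endloop
endfacet
facet normal 0.998 -0.001 -0.061
outer loop
vertex 2.698 -3.417 -3.142
vertex 2.642 -3.432 -4.054
vertex 2.67 -2.632 -3.611
endloop
endfacet
facet normal 0.391 -0.112 0.913
outer loop
vertex 1.863 -3.575 -2.804
vertex 2.698 -3.417 -3.142
vertex 2.188 -2.721 -2.838
endloop
endfacet
facet normal -0.714 0.016 -0.700
outer loop
vertex -1.925 -2.784 1.82
vertex -2.399 -2.087 2.319
vertex -1.398 -2.054 1.3
endloop
endfacet
facet normal 0.484 -0.712 -0.509
outer loop
vertex -0.541 -2.073 2.141
vertex -1.925 -2.784 1.82
vertex -1.398 -2.054 1.3
endloop
endfacet
facet normal -0.714 0.016 -0.700
outer loop
vertex -1.398 -2.054 1.3
vertex -2.399 -2.087 2.319
vertex -1.872 -1.356 1.799
endloop
endfacet
facet normal 0.507 0.702 -0.501
outer loop
vertex -1.872 -1.356 1.799
vertex -0.541 -2.073 2.141
vertex -1.398 -2.054 1.3
endloop
endfacet
facet normal -0.506 -0.702 0.500
outer loop
vertex -1.925 -2.784 1.82
vertex -1.542 -2.106 3.16
vertex -2.399 -2.087 2.319
endloop
endfacet
facet normal 0.484 -0.711 -0.510
outer loop
vertex -1.068 -2.804 2.661
vertex -1.925 -2.784 1.82
vertex -0.541 -2.073 2.141
endloop
endfacet
facet normal -0.507 -0.702 0.500
outer loop
vertex -1.068 -2.804 2.661
vertex -1.542 -2.106 3.16
vertex -1.925 -2.784 1.82
endloop
endfacet
facet normal -0.484 0.711 0.509
outer loop
vertex -2.399 -2.087 2.319
vertex -1.542 -2.106 3.16
vertex -1.872 -1.356 1.799
endloop
endfacet
facet normal 0.507 0.702 -0.500
outer loop
vertex -1.015 -1.376 2.64
vertex -0.541 -2.073 2.141
vertex -1.872 -1.356 1.799
endloop
endfacet
facet normal -0.483 0.712 0.509
outer loop
vertex -1.872 -1.356 1.799
vertex -1.542 -2.106 3.16
vertex -1.015 -1.376 2.64
endloop
endfacet
facet normal 0.714 -0.016 0.700
outer loop
vertex -1.015 -1.376 2.64
vertex -1.068 -2.804 2.661
vertex -0.541 -2.073 2.141
endloop
endfacet
facet normal 0.714 -0.016 0.700
outer loop
vertex -1.542 -2.106 3.16
vertex -1.068 -2.804 2.661
vertex -1.015 -1.376 2.64
endloop
endfacet
facet normal -0.501 -0.304 -0.811
outer loop
vertex -1.4 1.216 1.519
vertex -1.226 2.317 0.999
vertex -0.17 0.746 0.935
endloop
endfacet
facet normal -0.141 -0.895 0.423
outer loop
vertex 0.846 1.363 2.581
vertex -1.4 1.216 1.519
vertex -0.17 0.746 0.935
endloop
endfacet
facet normal -0.501 -0.304 -0.810
outer loop
vertex -0.17 0.746 0.935
vertex -1.226 2.317 0.999
vertex 0.003 1.848 0.415
endloop
endfacet
facet normal 0.854 -0.325 -0.405
outer loop
vertex 0.003 1.848 0.415
vertex 0.846 1.363 2.581
vertex -0.17 0.746 0.935
endloop
endfacet
facet normal -0.854 0.326 0.405
outer loop
vertex -1.4 1.216 1.519
vertex -0.21 2.934 2.645
vertex -1.226 2.317 0.999
endloop
endfacet
facet normal -0.141 -0.895 0.422
outer loop
vertex -0.383 1.832 3.165
vertex -1.4 1.216 1.519
vertex 0.846 1.363 2.581
endloop
endfacet
facet normal -0.854 0.326 0.406
outer loop
vertex -0.383 1.832 3.165
vertex -0.21 2.934 2.645
vertex -1.4 1.216 1.519
endloop
endfacet
facet normal 0.141 0.895 -0.423
outer loop
vertex -1.226 2.317 0.999
vertex -0.21 2.934 2.645
vertex 0.003 1.848 0.415
endloop
endfacet
facet normal 0.854 -0.326 -0.405
outer loop
vertex 1.02 2.464 2.061
vertex 0.846 1.363 2.581
vertex 0.003 1.848 0.415
endloop
endfacet
facet normal 0.142 0.895 -0.422
outer loop
vertex 0.003 1.848 0.415
vertex -0.21 2.934 2.645
vertex 1.02 2.464 2.061
endloop
endfacet
facet normal 0.501 0.304 0.810
outer loop
vertex 1.02 2.464 2.061
vertex -0.383 1.832 3.165
vertex 0.846 1.363 2.581
endloop
endfacet
facet normal 0.501 0.304 0.810
outer loop
vertex -0.21 2.934 2.645
vertex -0.383 1.832 3.165
vertex 1.02 2.464 2.061
endloop
endfacet

endsolid
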